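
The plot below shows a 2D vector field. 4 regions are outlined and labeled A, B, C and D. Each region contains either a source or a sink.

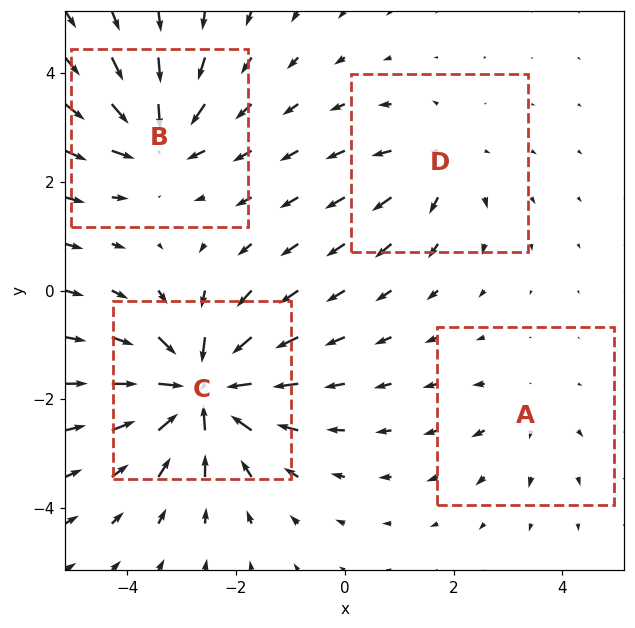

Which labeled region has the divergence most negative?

Divergence at each region's feature centre — A: about +2, B: about -5, C: about -8, D: about +3. Region C is most negative.

C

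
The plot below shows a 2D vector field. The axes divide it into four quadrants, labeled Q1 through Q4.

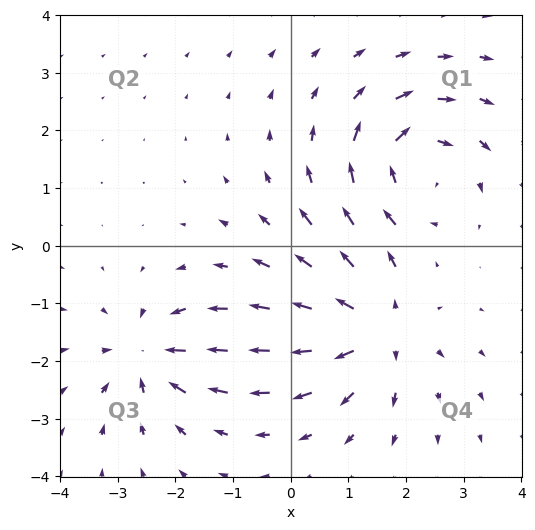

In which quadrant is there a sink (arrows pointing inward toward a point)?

Q3

The sink sits at approximately (-2.5, -1.9), which lies in quadrant Q3. The divergence there is about -5, negative as expected for a sink.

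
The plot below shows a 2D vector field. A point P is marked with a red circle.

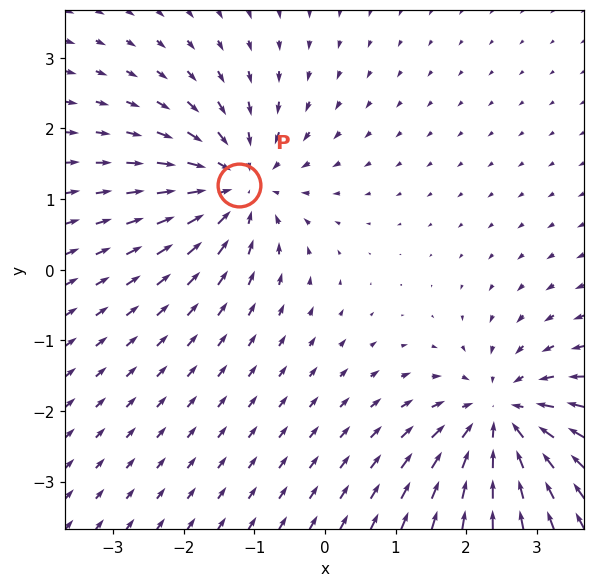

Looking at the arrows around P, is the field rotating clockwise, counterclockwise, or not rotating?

Near P at (-1.2, 1.2) the arrows show no circulation. The curl there is ≈0.

not rotating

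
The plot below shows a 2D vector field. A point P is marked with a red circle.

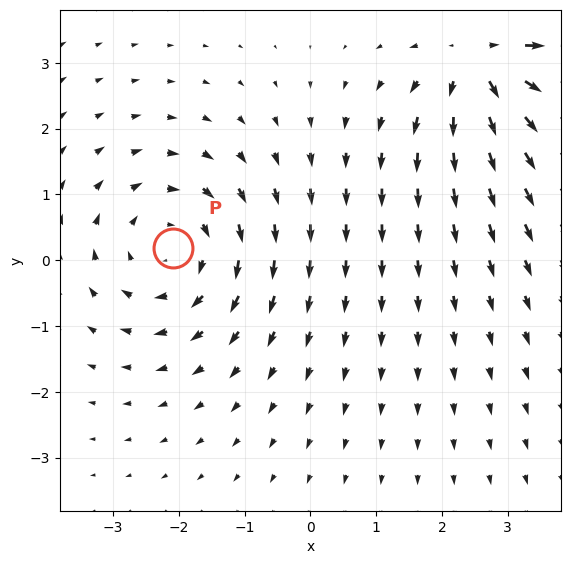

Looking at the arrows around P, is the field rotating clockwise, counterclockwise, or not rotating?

Near P at (-2.1, 0.2) the arrows circulate clockwise. The curl (z-component) there is about -2; negative curl means clockwise rotation.

clockwise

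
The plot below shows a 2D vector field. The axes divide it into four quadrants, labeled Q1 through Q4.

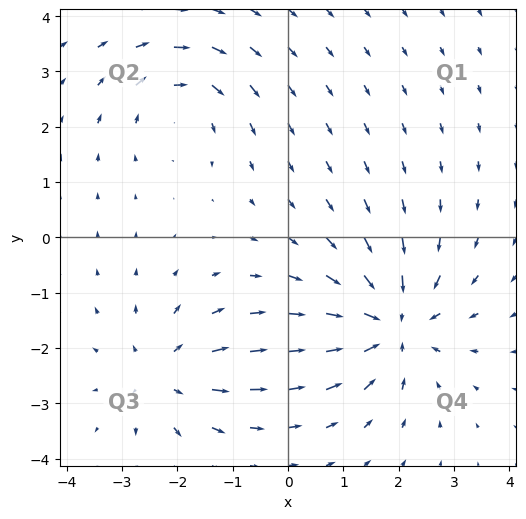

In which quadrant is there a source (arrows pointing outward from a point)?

The source sits at approximately (-2.2, -2.5), which lies in quadrant Q3. The divergence there is about +3, positive as expected for a source.

Q3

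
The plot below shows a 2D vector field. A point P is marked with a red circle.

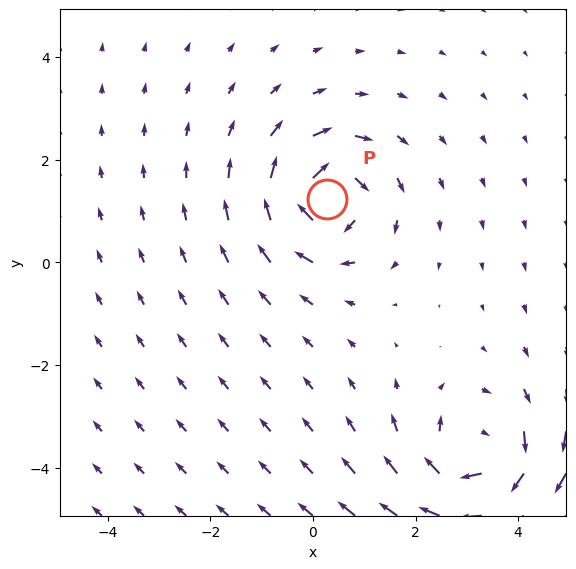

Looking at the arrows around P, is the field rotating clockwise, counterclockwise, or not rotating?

Near P at (0.3, 1.2) the arrows circulate clockwise. The curl (z-component) there is about -4; negative curl means clockwise rotation.

clockwise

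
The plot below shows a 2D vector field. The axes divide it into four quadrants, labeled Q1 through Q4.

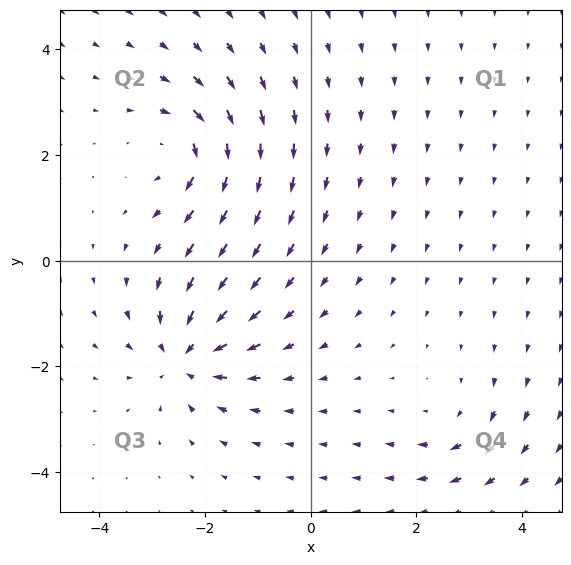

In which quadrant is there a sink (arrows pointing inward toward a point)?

Q3

The sink sits at approximately (-2.4, -1.8), which lies in quadrant Q3. The divergence there is about -6, negative as expected for a sink.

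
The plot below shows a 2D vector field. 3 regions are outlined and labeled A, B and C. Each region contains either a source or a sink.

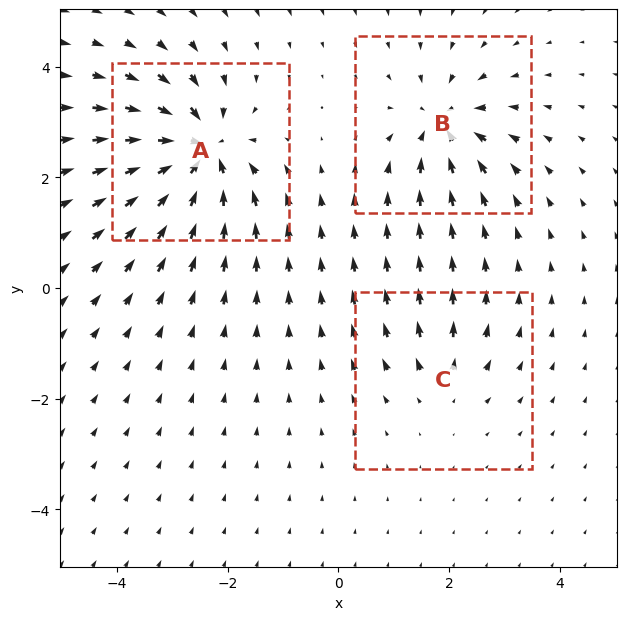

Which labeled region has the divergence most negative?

A

Divergence at each region's feature centre — A: about -6, B: about -4, C: about +2. Region A is most negative.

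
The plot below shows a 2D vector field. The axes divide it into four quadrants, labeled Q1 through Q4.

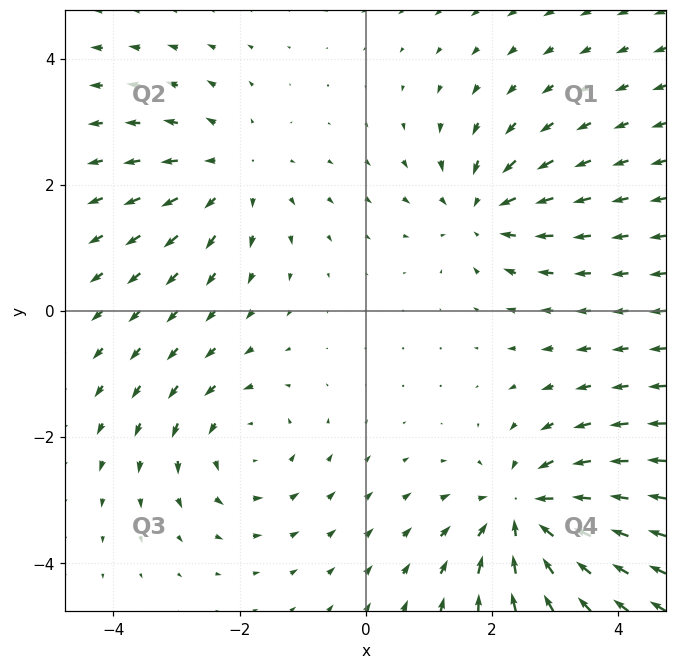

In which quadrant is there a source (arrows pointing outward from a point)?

Q2

The source sits at approximately (-2.1, 2.2), which lies in quadrant Q2. The divergence there is about +3, positive as expected for a source.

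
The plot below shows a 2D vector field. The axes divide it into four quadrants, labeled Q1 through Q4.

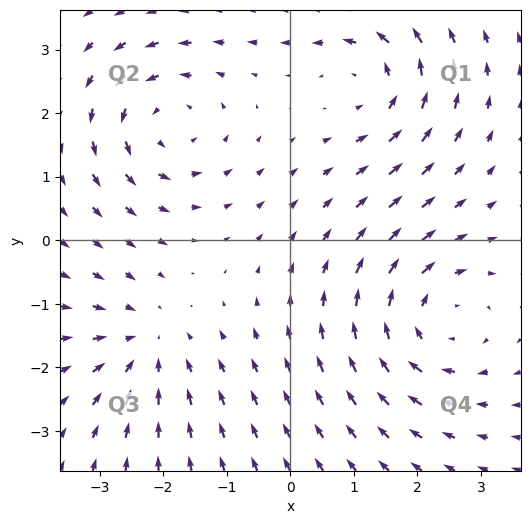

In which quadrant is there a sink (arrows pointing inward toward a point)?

Q3

The sink sits at approximately (-2.3, -1.7), which lies in quadrant Q3. The divergence there is about -4, negative as expected for a sink.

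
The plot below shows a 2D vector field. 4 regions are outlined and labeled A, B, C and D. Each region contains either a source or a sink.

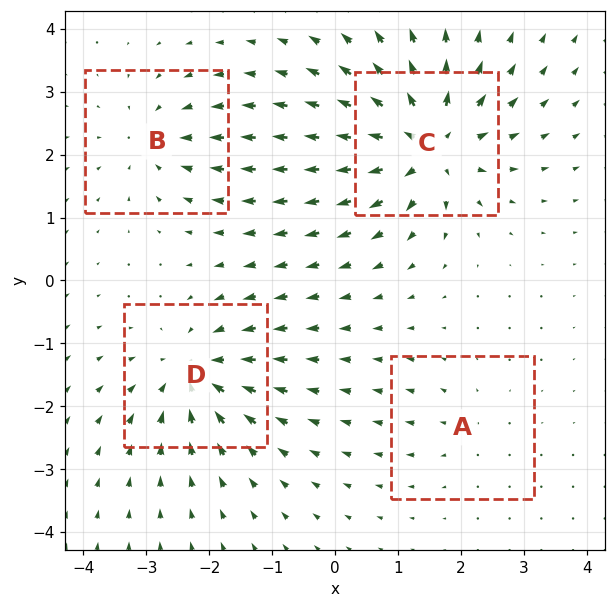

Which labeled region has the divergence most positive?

Divergence at each region's feature centre — A: about +2, B: about -4, C: about +8, D: about -6. Region C is most positive.

C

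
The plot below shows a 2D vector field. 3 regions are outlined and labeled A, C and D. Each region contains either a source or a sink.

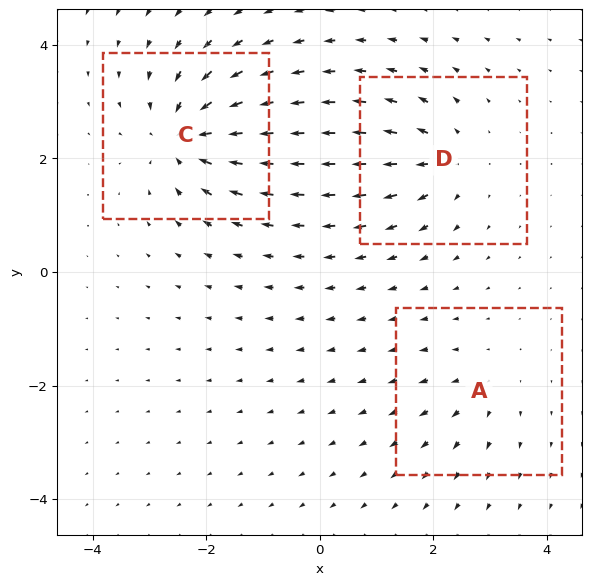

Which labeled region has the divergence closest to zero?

Divergence at each region's feature centre — A: about +2, C: about -6, D: about +4. Region A is closest to zero.

A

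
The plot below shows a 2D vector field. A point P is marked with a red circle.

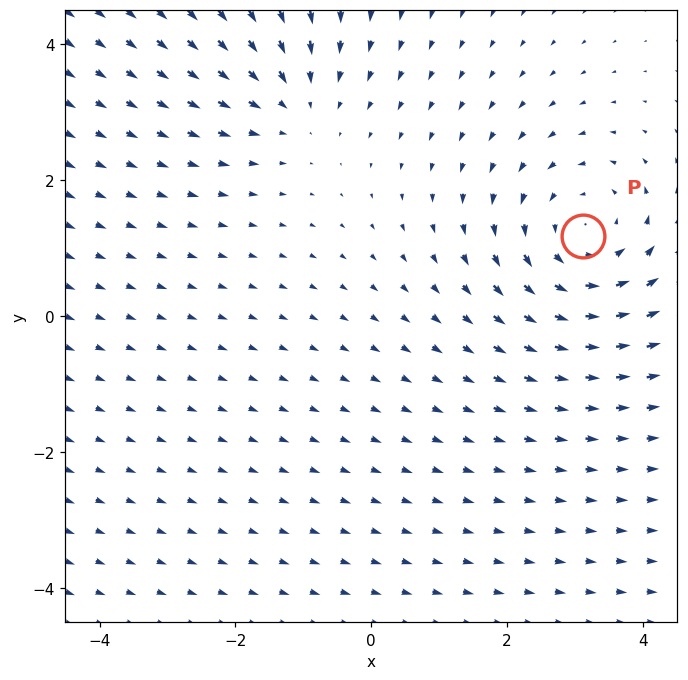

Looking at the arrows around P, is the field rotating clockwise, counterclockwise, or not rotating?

counterclockwise

Near P at (3.1, 1.2) the arrows circulate counterclockwise. The curl (z-component) there is about +3; positive curl means counterclockwise rotation.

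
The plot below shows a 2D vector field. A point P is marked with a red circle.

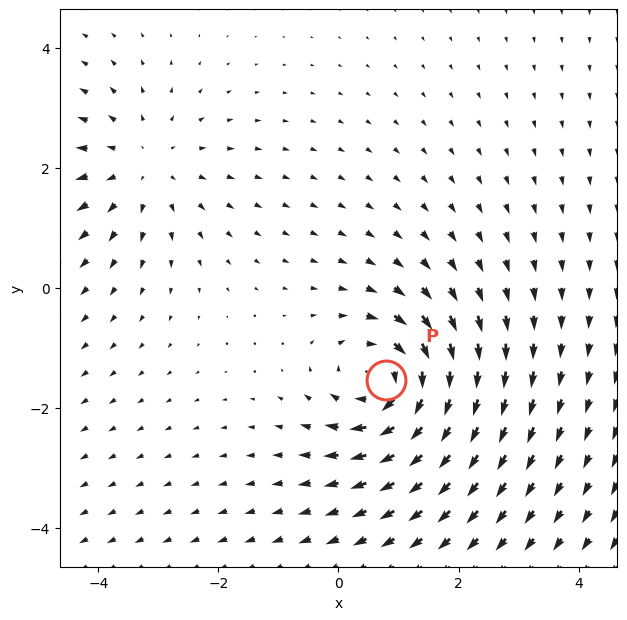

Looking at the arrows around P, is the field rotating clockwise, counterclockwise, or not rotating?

clockwise

Near P at (0.8, -1.5) the arrows circulate clockwise. The curl (z-component) there is about -4; negative curl means clockwise rotation.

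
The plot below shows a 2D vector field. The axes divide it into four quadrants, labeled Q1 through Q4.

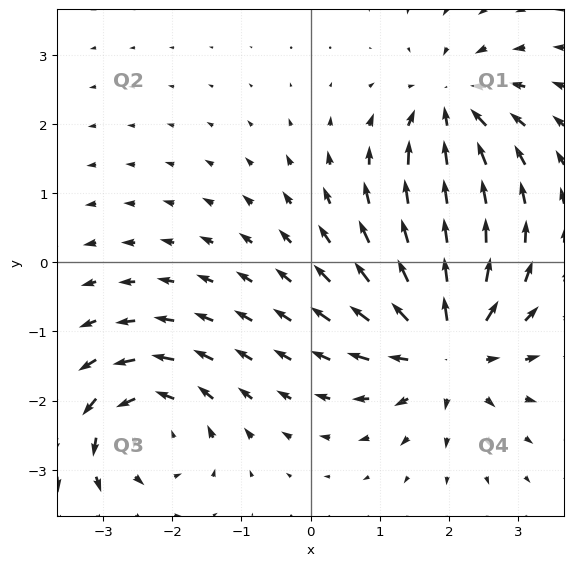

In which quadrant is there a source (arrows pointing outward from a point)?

The source sits at approximately (2.0, -1.2), which lies in quadrant Q4. The divergence there is about +5, positive as expected for a source.

Q4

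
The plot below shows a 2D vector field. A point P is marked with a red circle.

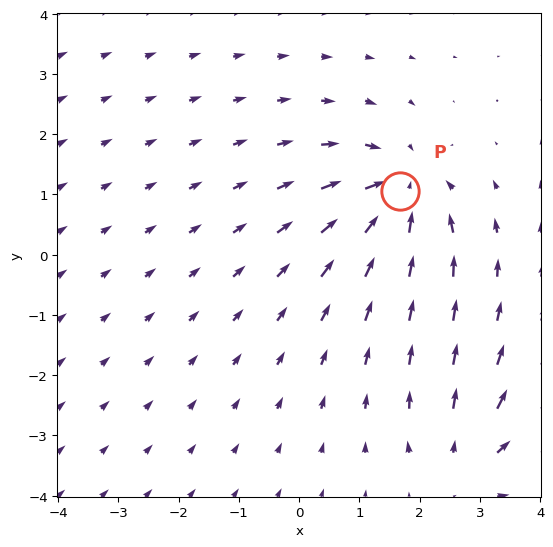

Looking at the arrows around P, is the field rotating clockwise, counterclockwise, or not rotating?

Near P at (1.7, 1.1) the arrows show no circulation. The curl there is ≈0.

not rotating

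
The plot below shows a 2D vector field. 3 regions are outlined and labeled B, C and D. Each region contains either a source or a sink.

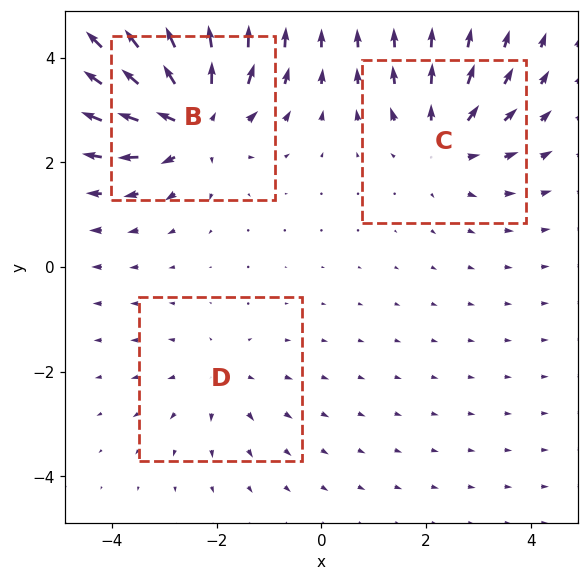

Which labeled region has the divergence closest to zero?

D

Divergence at each region's feature centre — B: about +5, C: about +3, D: about +2. Region D is closest to zero.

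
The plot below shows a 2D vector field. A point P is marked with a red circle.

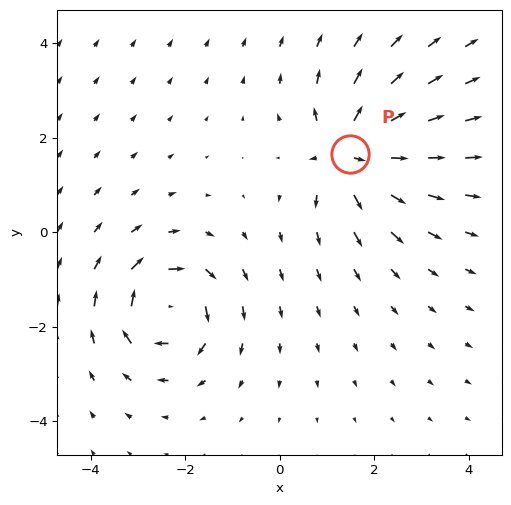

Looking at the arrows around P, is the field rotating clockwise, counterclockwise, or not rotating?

not rotating

Near P at (1.5, 1.7) the arrows show no circulation. The curl there is ≈0.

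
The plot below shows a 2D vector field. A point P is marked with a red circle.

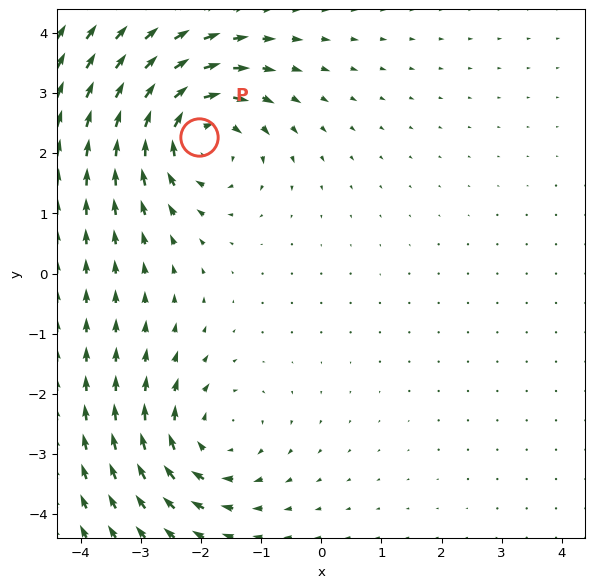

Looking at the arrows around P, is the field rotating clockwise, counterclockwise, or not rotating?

clockwise

Near P at (-2.0, 2.3) the arrows circulate clockwise. The curl (z-component) there is about -5; negative curl means clockwise rotation.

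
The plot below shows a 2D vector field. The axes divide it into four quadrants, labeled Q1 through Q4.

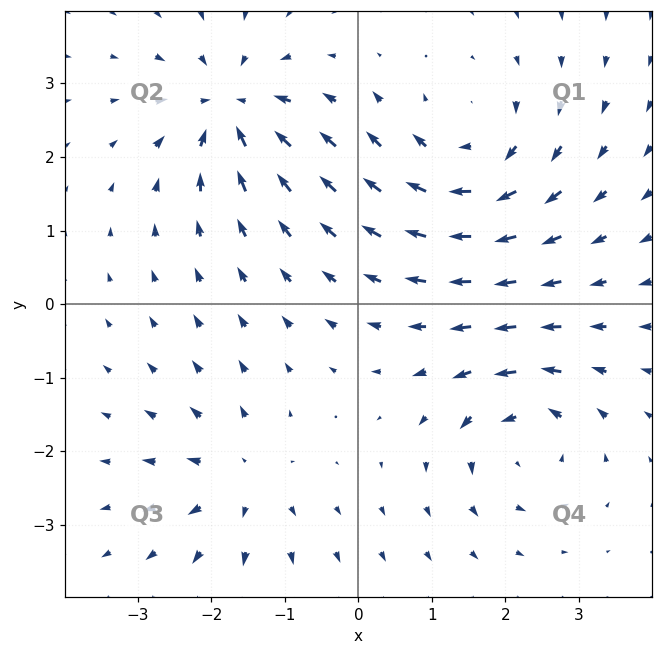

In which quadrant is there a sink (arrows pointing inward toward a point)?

Q2

The sink sits at approximately (-1.7, 2.7), which lies in quadrant Q2. The divergence there is about -6, negative as expected for a sink.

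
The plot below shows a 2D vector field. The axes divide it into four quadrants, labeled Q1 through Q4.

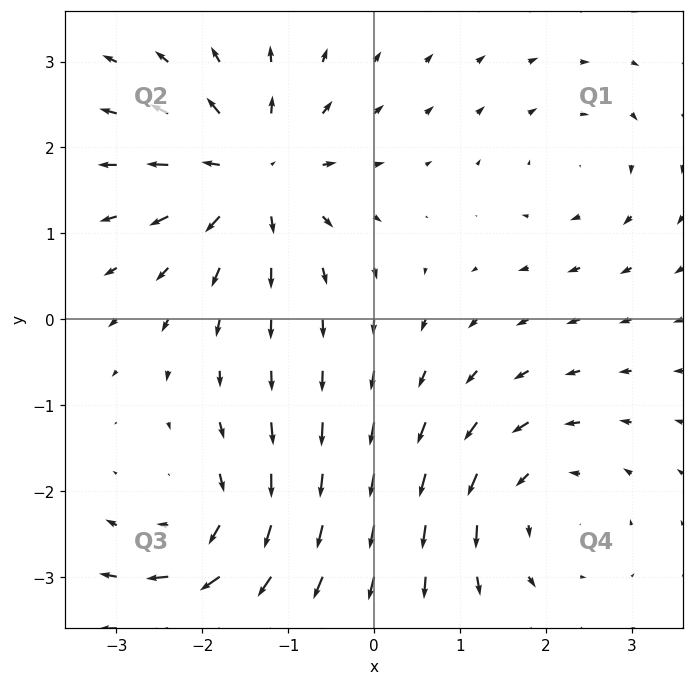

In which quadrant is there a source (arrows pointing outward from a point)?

Q2

The source sits at approximately (-1.4, 1.7), which lies in quadrant Q2. The divergence there is about +6, positive as expected for a source.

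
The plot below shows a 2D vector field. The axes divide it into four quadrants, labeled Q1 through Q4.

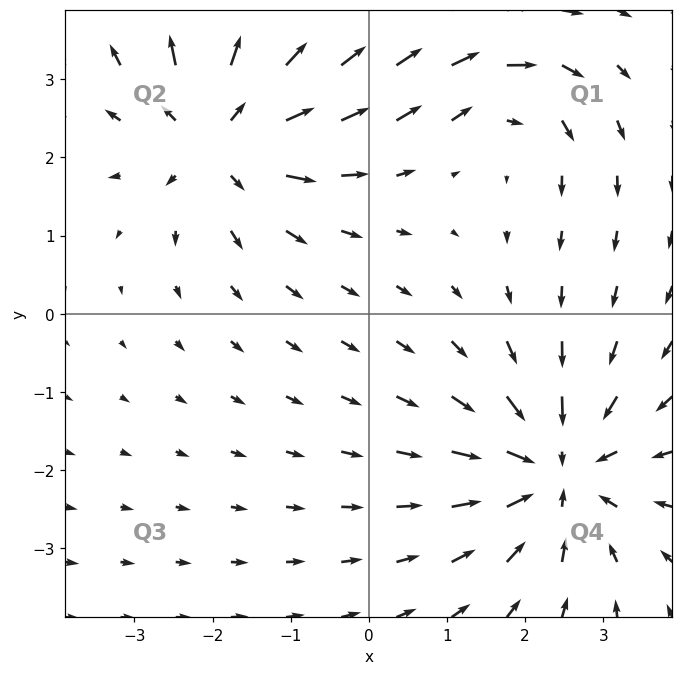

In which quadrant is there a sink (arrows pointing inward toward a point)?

The sink sits at approximately (2.4, -2.0), which lies in quadrant Q4. The divergence there is about -5, negative as expected for a sink.

Q4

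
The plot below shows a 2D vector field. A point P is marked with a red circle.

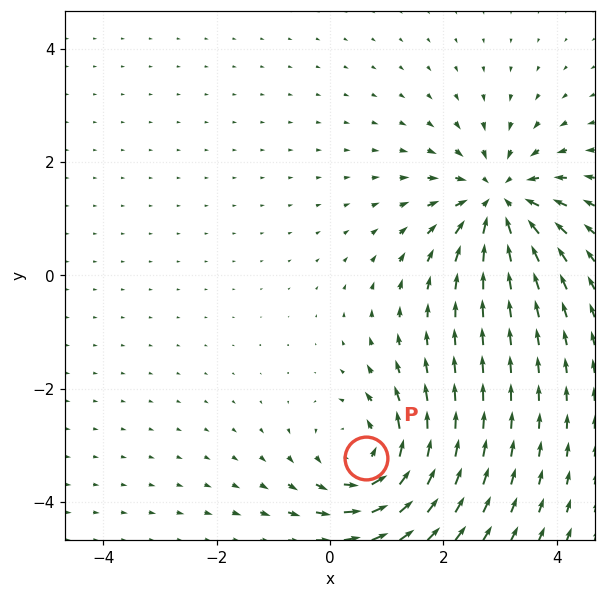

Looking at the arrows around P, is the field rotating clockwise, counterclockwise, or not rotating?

Near P at (0.6, -3.2) the arrows circulate counterclockwise. The curl (z-component) there is about +4; positive curl means counterclockwise rotation.

counterclockwise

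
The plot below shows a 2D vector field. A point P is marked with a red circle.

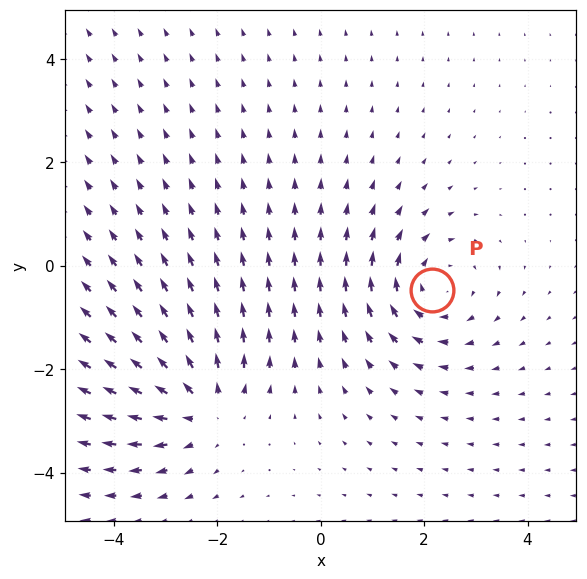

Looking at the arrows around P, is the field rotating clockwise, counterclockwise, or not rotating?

Near P at (2.2, -0.5) the arrows circulate clockwise. The curl (z-component) there is about -4; negative curl means clockwise rotation.

clockwise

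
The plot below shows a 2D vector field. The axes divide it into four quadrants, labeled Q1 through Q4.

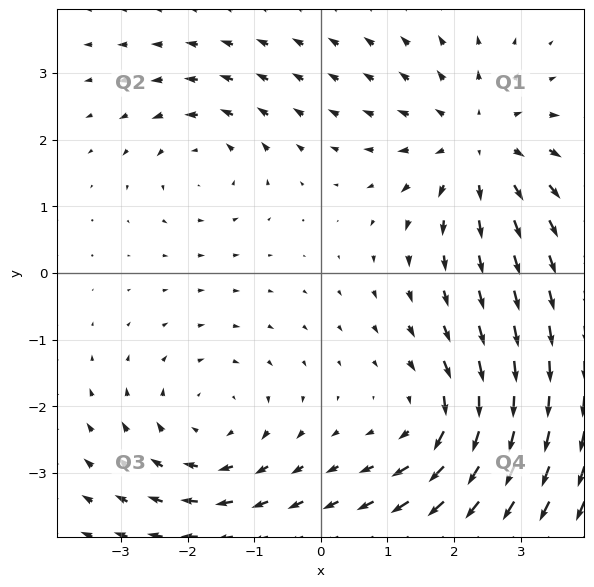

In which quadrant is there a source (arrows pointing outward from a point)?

The source sits at approximately (2.4, 1.9), which lies in quadrant Q1. The divergence there is about +4, positive as expected for a source.

Q1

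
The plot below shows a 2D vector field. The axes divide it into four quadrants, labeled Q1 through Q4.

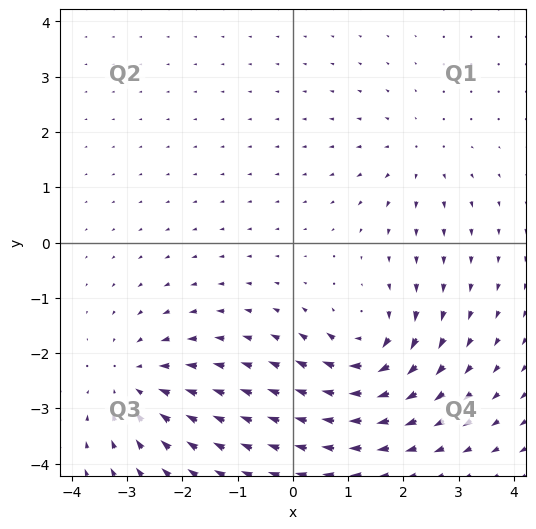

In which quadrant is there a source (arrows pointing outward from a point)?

The source sits at approximately (2.3, 1.6), which lies in quadrant Q1. The divergence there is about +3, positive as expected for a source.

Q1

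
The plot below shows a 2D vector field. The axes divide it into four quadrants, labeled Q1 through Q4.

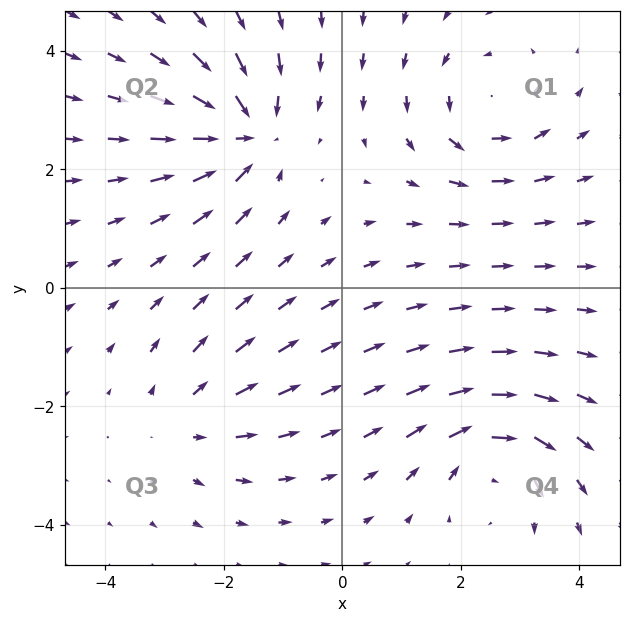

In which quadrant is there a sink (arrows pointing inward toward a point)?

The sink sits at approximately (-1.7, 2.6), which lies in quadrant Q2. The divergence there is about -7, negative as expected for a sink.

Q2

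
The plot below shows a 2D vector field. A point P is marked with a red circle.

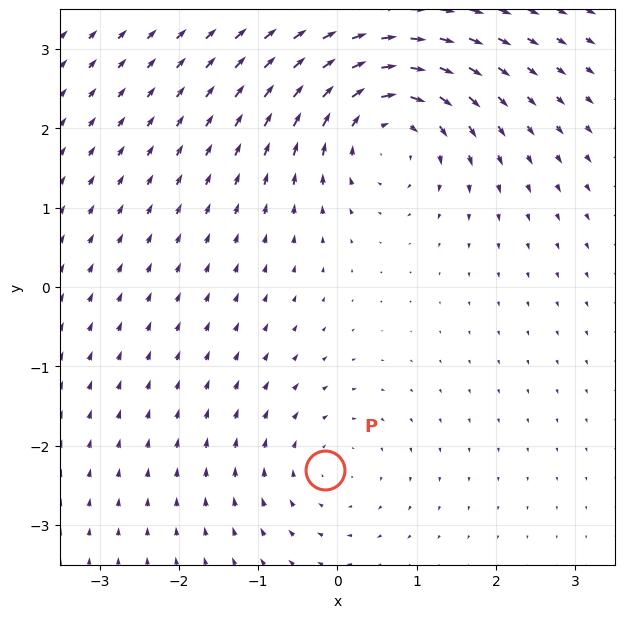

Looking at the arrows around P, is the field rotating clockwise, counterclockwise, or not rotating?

Near P at (-0.2, -2.3) the arrows circulate clockwise. The curl (z-component) there is about -2; negative curl means clockwise rotation.

clockwise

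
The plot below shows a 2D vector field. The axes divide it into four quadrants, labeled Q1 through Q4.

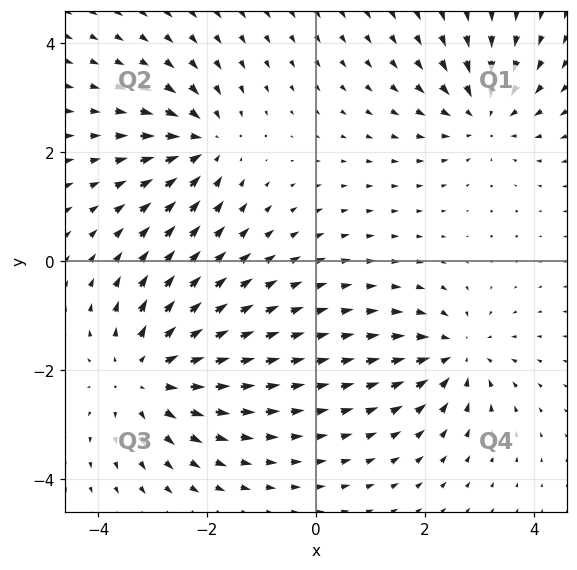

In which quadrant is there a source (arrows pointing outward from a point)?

Q3

The source sits at approximately (-3.1, -2.1), which lies in quadrant Q3. The divergence there is about +4, positive as expected for a source.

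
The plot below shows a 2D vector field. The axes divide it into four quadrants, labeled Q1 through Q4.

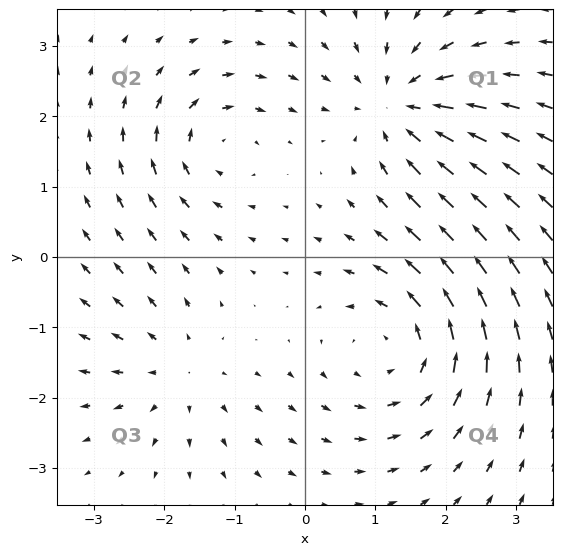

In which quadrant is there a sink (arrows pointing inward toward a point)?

Q1

The sink sits at approximately (1.4, 2.2), which lies in quadrant Q1. The divergence there is about -4, negative as expected for a sink.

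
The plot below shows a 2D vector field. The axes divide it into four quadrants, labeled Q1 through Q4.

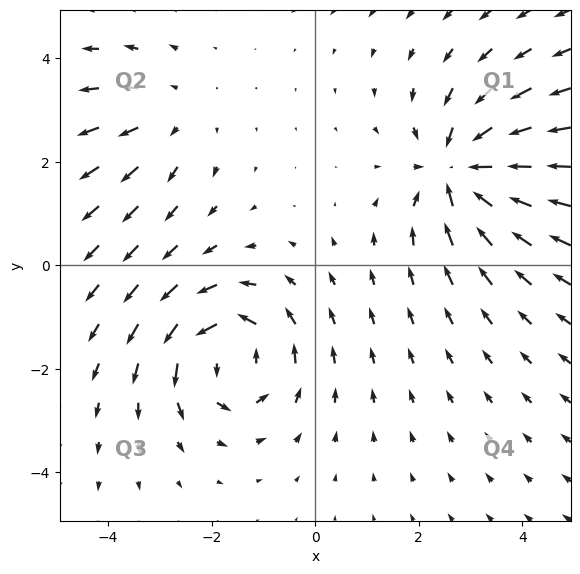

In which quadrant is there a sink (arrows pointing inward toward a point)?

The sink sits at approximately (2.8, 1.8), which lies in quadrant Q1. The divergence there is about -5, negative as expected for a sink.

Q1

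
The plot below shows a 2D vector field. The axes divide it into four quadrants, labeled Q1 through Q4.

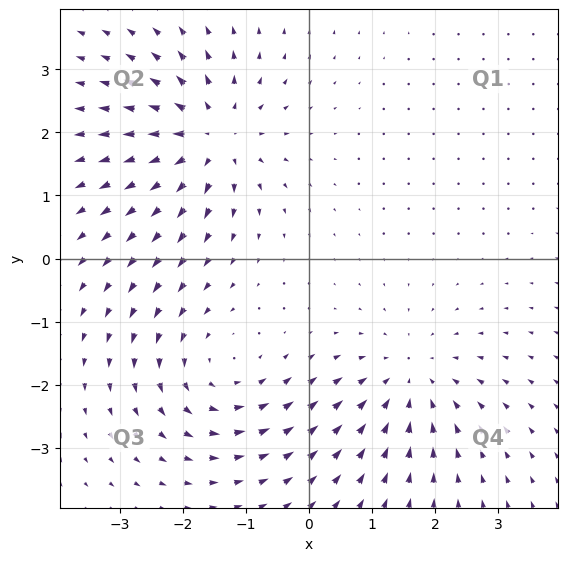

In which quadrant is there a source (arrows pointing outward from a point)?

Q2

The source sits at approximately (-1.6, 1.9), which lies in quadrant Q2. The divergence there is about +5, positive as expected for a source.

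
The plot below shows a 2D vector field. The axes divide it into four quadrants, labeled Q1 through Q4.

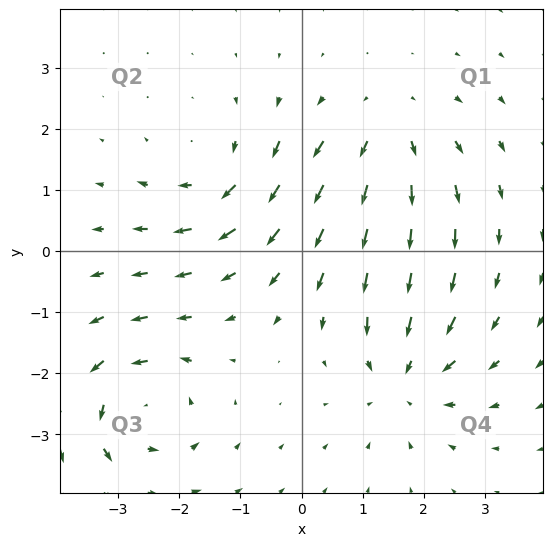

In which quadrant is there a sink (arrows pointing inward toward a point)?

The sink sits at approximately (1.7, -2.1), which lies in quadrant Q4. The divergence there is about -4, negative as expected for a sink.

Q4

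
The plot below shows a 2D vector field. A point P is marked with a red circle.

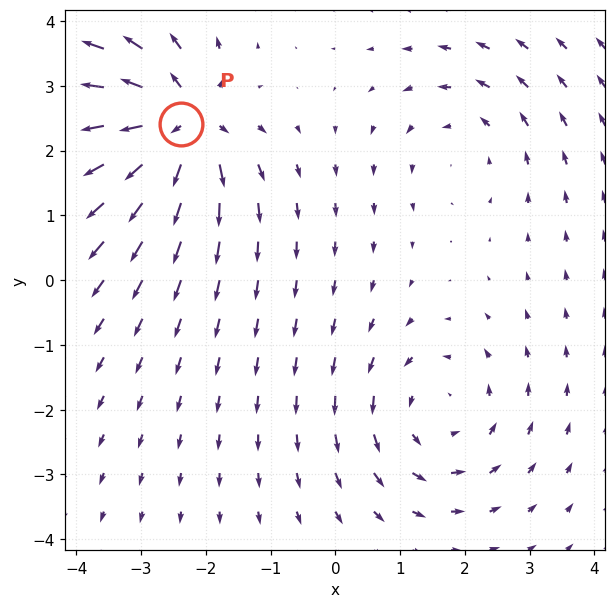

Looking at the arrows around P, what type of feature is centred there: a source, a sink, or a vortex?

At P (-2.4, 2.4) the arrows spread outward. Divergence about +6, curl ≈0 — positive divergence with near-zero curl is a source.

source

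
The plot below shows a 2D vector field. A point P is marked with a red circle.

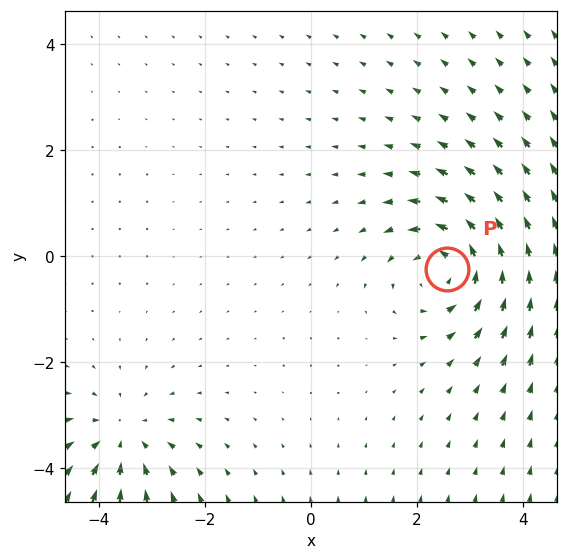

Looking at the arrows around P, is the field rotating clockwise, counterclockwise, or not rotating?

counterclockwise

Near P at (2.6, -0.2) the arrows circulate counterclockwise. The curl (z-component) there is about +4; positive curl means counterclockwise rotation.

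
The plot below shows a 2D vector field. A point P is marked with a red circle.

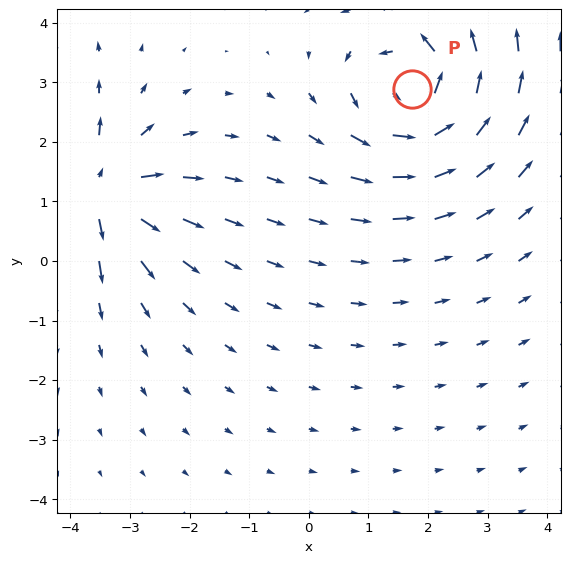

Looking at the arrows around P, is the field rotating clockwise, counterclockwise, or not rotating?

counterclockwise

Near P at (1.7, 2.9) the arrows circulate counterclockwise. The curl (z-component) there is about +5; positive curl means counterclockwise rotation.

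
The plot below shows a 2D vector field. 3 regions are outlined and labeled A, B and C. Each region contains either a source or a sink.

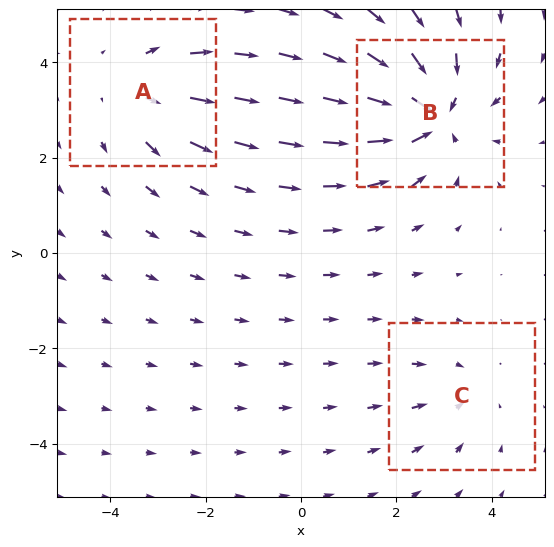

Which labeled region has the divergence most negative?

B

Divergence at each region's feature centre — A: about +3, B: about -5, C: about -2. Region B is most negative.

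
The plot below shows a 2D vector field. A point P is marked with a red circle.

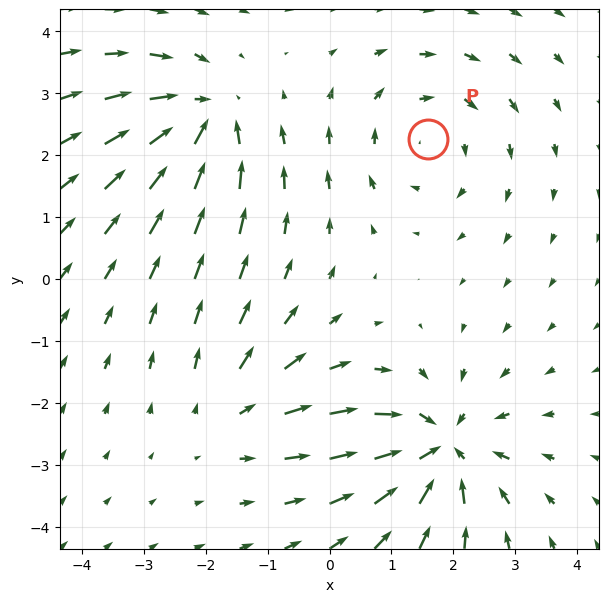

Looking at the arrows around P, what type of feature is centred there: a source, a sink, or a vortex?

At P (1.6, 2.3) the arrows circulate clockwise. Divergence ≈0, curl about -3 — near-zero divergence with nonzero curl is a vortex.

vortex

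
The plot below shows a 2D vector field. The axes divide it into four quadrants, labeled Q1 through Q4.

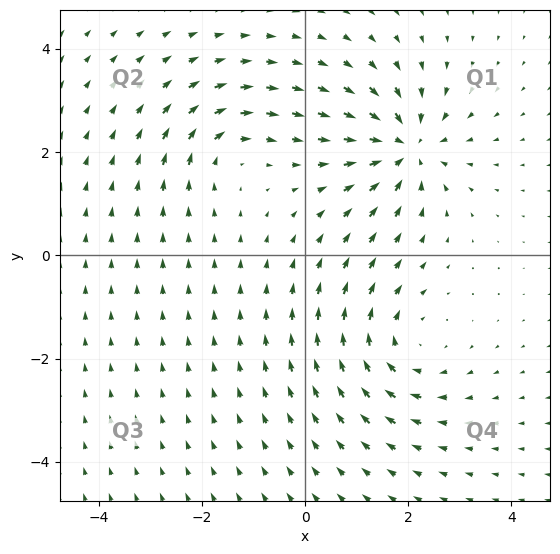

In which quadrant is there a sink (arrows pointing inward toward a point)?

The sink sits at approximately (2.0, 2.1), which lies in quadrant Q1. The divergence there is about -6, negative as expected for a sink.

Q1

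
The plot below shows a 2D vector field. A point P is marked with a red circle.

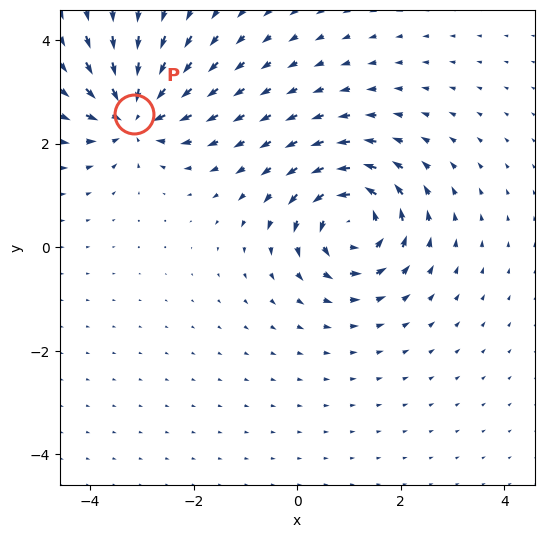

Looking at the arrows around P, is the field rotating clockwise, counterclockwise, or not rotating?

not rotating

Near P at (-3.2, 2.6) the arrows show no circulation. The curl there is ≈0.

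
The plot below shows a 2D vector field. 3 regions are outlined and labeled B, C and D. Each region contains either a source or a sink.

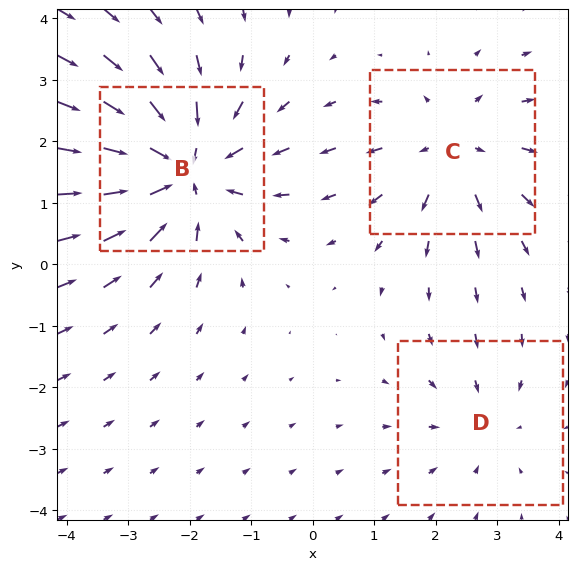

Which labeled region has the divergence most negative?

Divergence at each region's feature centre — B: about -5, C: about +3, D: about -2. Region B is most negative.

B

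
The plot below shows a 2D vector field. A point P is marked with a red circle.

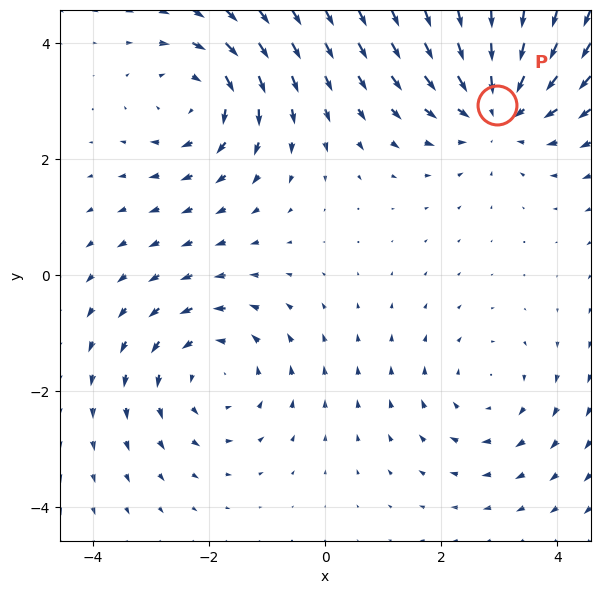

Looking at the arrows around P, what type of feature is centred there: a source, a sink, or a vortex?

At P (3.0, 2.9) the arrows converge inward. Divergence about -4, curl ≈0 — negative divergence with near-zero curl is a sink.

sink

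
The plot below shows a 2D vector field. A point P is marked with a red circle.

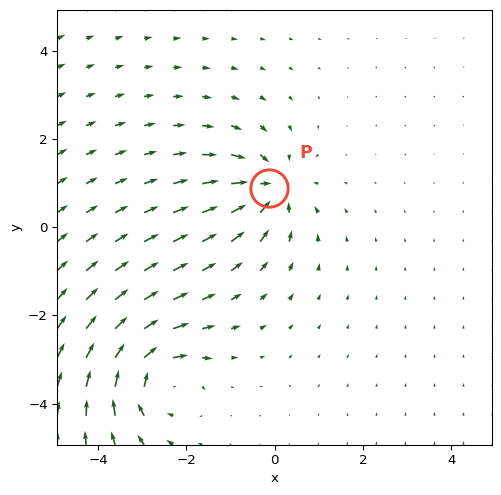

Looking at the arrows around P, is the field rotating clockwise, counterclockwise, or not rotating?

not rotating

Near P at (-0.1, 0.9) the arrows show no circulation. The curl there is ≈0.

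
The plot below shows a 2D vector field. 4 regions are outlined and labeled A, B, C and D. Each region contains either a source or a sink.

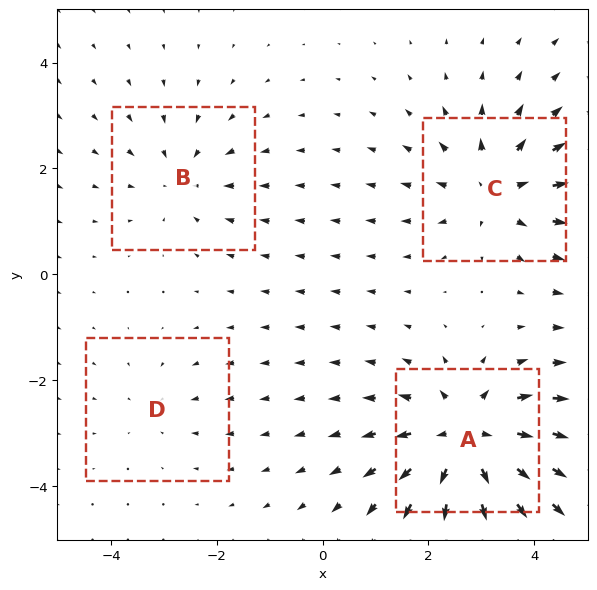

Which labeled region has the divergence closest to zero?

Divergence at each region's feature centre — A: about +7, B: about -3, C: about +5, D: about -2. Region D is closest to zero.

D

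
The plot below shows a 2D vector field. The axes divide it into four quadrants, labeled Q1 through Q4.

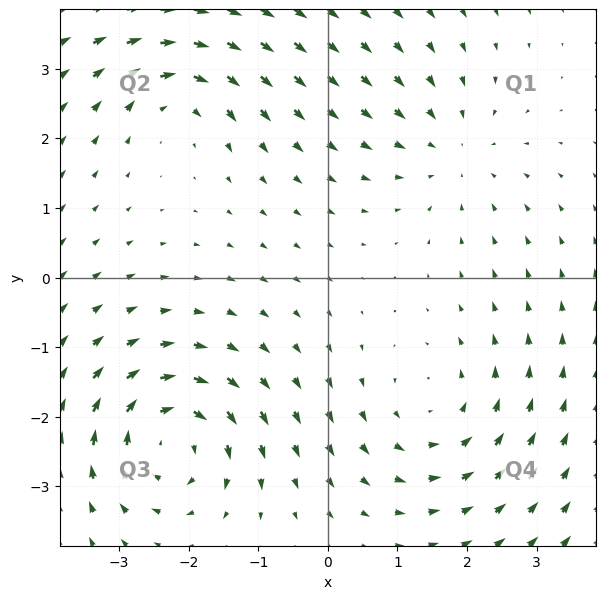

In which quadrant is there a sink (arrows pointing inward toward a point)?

Q1

The sink sits at approximately (1.8, 1.8), which lies in quadrant Q1. The divergence there is about -3, negative as expected for a sink.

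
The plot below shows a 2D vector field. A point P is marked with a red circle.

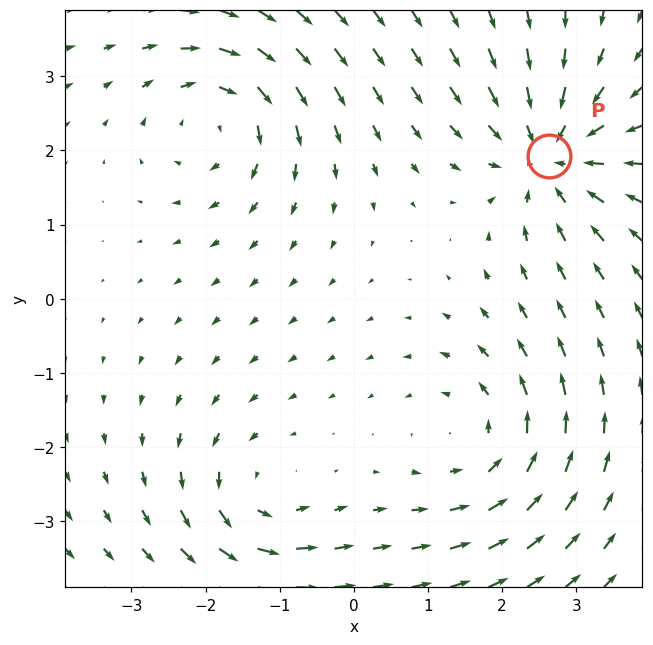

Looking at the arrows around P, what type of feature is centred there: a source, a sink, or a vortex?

At P (2.6, 1.9) the arrows converge inward. Divergence about -5, curl ≈0 — negative divergence with near-zero curl is a sink.

sink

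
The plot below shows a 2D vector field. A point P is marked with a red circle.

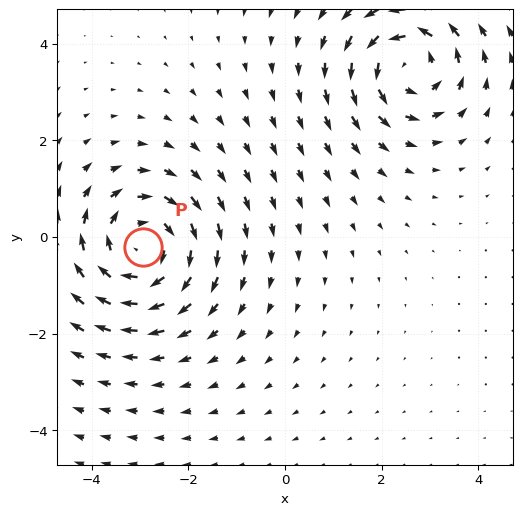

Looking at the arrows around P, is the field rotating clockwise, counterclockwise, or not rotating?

Near P at (-2.9, -0.2) the arrows circulate clockwise. The curl (z-component) there is about -3; negative curl means clockwise rotation.

clockwise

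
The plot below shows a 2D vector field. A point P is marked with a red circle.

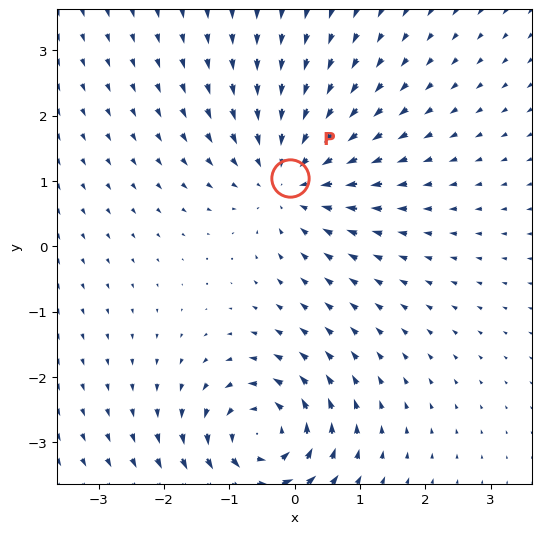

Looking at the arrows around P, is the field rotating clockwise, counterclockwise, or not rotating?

Near P at (-0.1, 1.0) the arrows show no circulation. The curl there is ≈0.

not rotating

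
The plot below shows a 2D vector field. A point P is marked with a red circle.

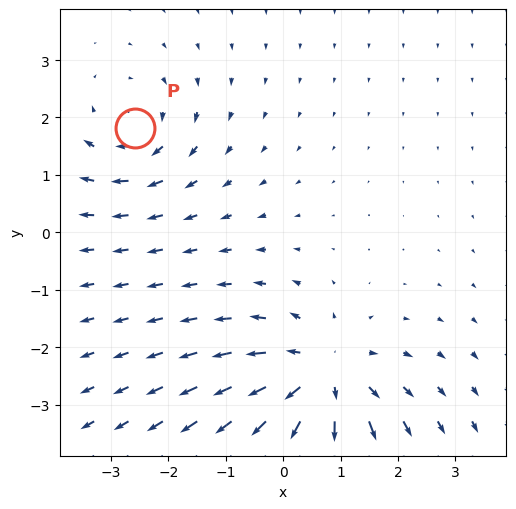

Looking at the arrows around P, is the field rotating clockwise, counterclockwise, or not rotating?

Near P at (-2.6, 1.8) the arrows circulate clockwise. The curl (z-component) there is about -3; negative curl means clockwise rotation.

clockwise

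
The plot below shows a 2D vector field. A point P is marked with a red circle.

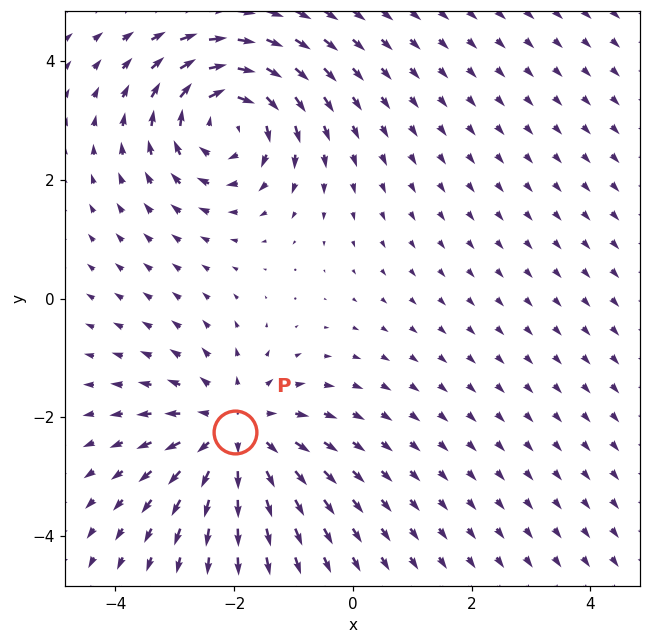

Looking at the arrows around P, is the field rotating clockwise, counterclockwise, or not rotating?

Near P at (-2.0, -2.2) the arrows show no circulation. The curl there is ≈0.

not rotating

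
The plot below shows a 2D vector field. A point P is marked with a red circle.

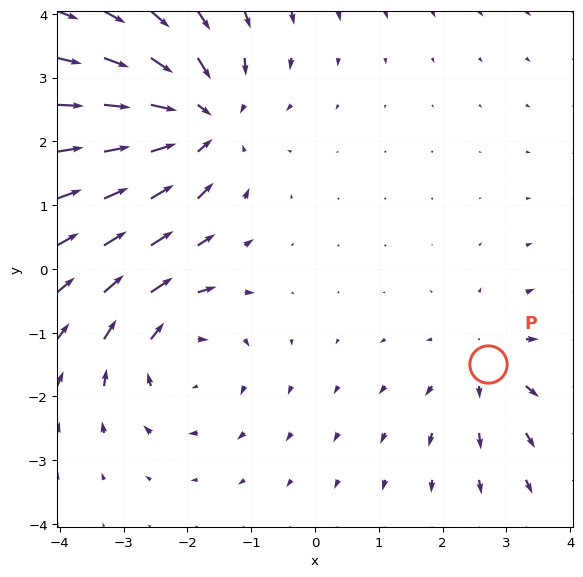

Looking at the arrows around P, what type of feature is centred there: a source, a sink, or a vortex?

source

At P (2.7, -1.5) the arrows spread outward. Divergence about +3, curl ≈0 — positive divergence with near-zero curl is a source.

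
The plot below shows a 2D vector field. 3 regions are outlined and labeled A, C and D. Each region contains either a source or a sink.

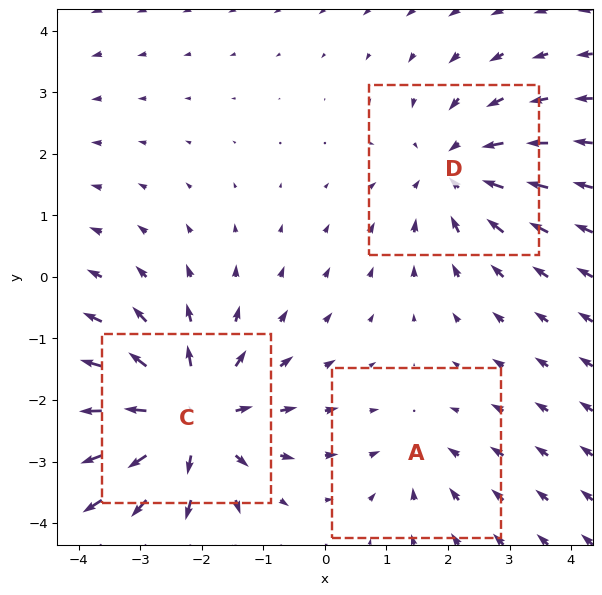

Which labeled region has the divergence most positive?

Divergence at each region's feature centre — A: about -2, C: about +4, D: about -3. Region C is most positive.

C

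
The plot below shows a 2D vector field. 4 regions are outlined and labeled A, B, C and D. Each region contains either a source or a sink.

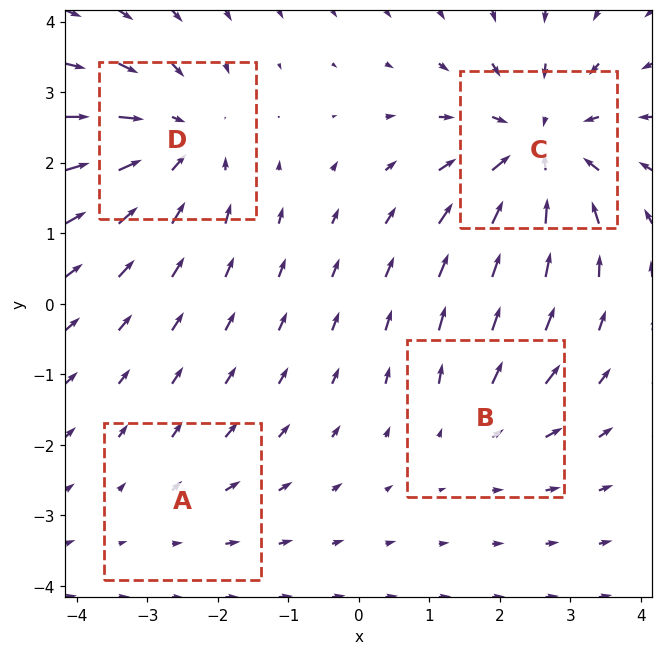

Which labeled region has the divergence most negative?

C

Divergence at each region's feature centre — A: about +2, B: about +3, C: about -6, D: about -5. Region C is most negative.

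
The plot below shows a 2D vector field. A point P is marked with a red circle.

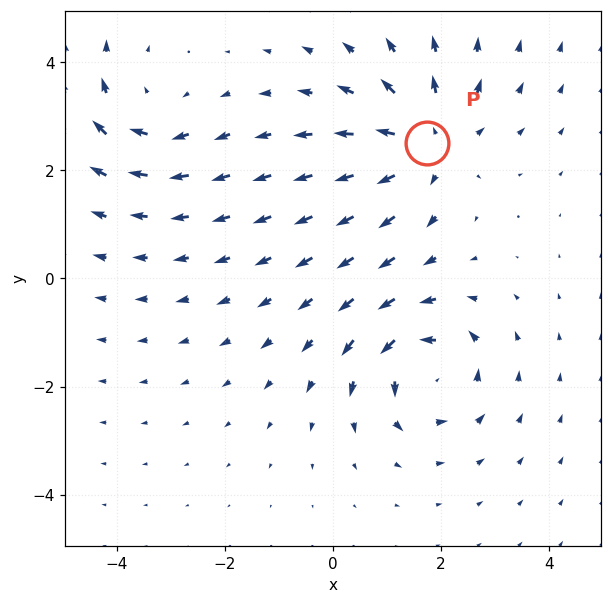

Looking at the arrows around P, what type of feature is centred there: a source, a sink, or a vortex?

At P (1.7, 2.5) the arrows spread outward. Divergence about +4, curl ≈0 — positive divergence with near-zero curl is a source.

source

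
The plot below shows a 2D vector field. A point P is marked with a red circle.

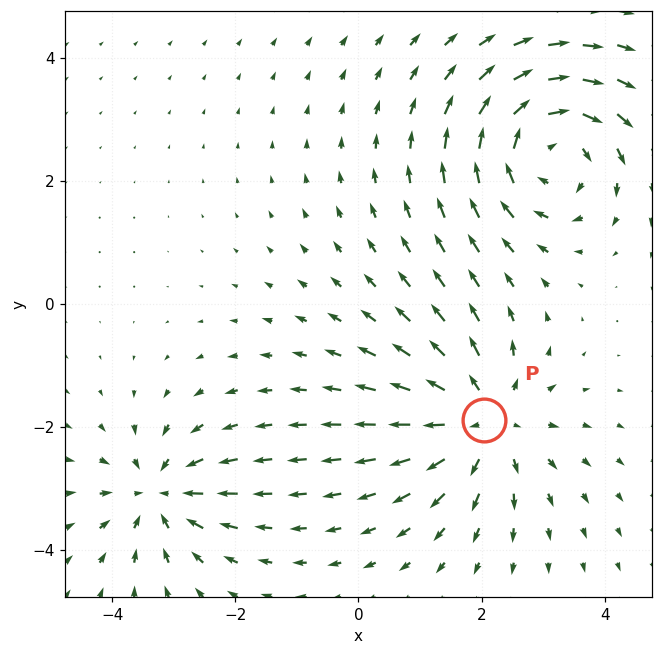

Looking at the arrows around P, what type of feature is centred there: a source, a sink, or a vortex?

At P (2.0, -1.9) the arrows spread outward. Divergence about +4, curl ≈0 — positive divergence with near-zero curl is a source.

source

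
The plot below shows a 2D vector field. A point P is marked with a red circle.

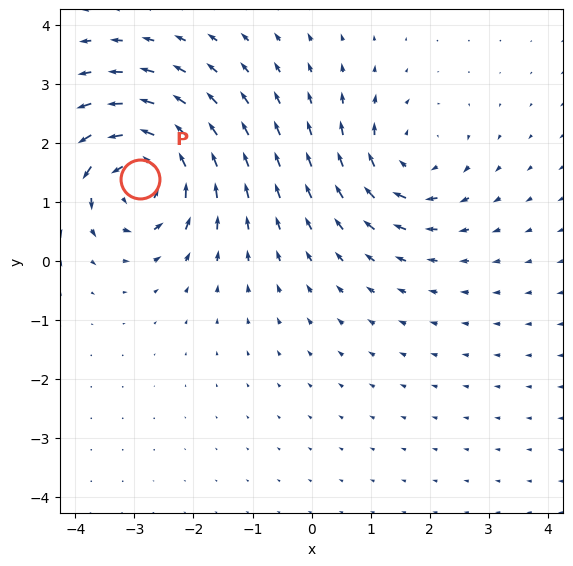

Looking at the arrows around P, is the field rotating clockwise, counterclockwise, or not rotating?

counterclockwise

Near P at (-2.9, 1.4) the arrows circulate counterclockwise. The curl (z-component) there is about +6; positive curl means counterclockwise rotation.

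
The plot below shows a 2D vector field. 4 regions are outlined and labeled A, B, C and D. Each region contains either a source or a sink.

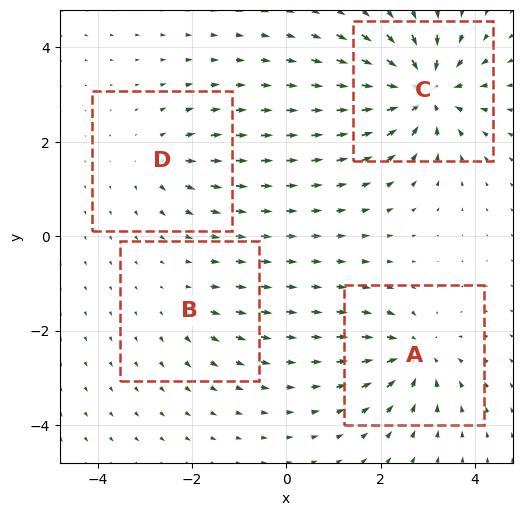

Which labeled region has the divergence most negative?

Divergence at each region's feature centre — A: about -6, B: about +3, C: about -9, D: about +4. Region C is most negative.

C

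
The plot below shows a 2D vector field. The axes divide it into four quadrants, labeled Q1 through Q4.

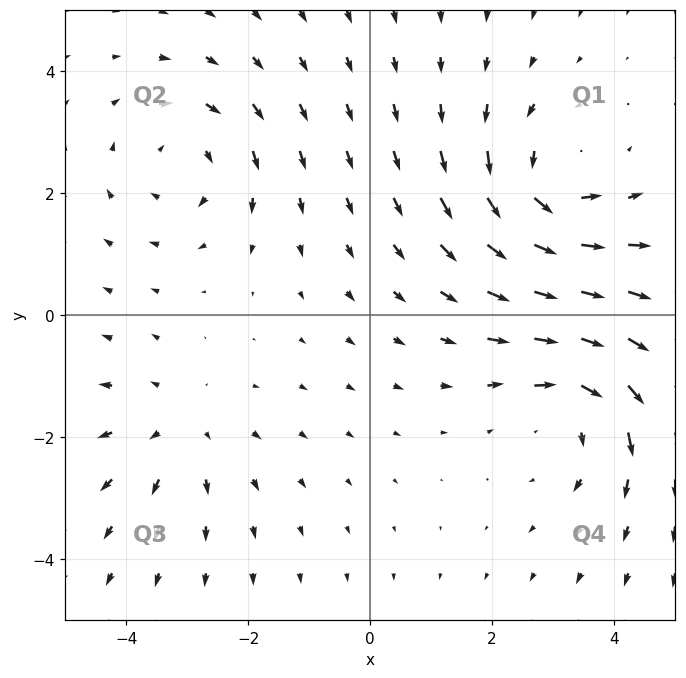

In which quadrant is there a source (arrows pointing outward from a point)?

Q3

The source sits at approximately (-3.1, -1.8), which lies in quadrant Q3. The divergence there is about +2, positive as expected for a source.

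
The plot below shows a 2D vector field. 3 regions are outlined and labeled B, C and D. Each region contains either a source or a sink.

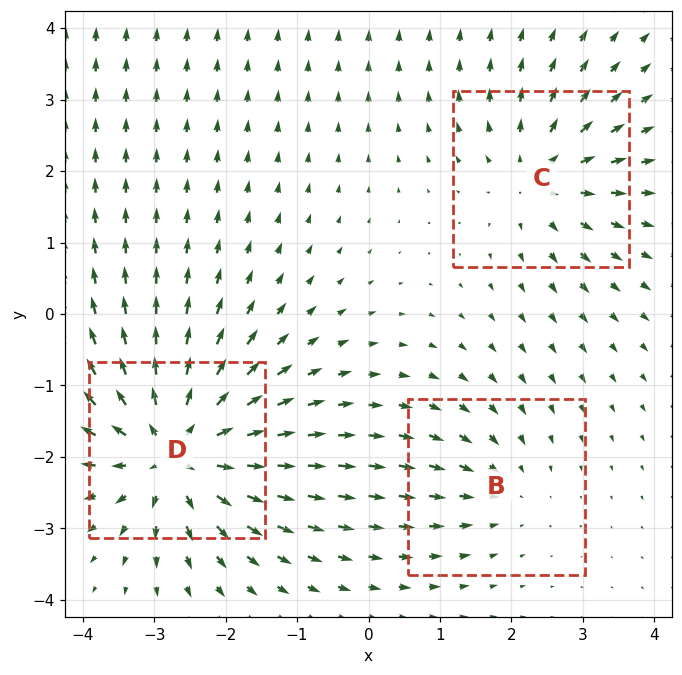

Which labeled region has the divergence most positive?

Divergence at each region's feature centre — B: about -2, C: about +3, D: about +6. Region D is most positive.

D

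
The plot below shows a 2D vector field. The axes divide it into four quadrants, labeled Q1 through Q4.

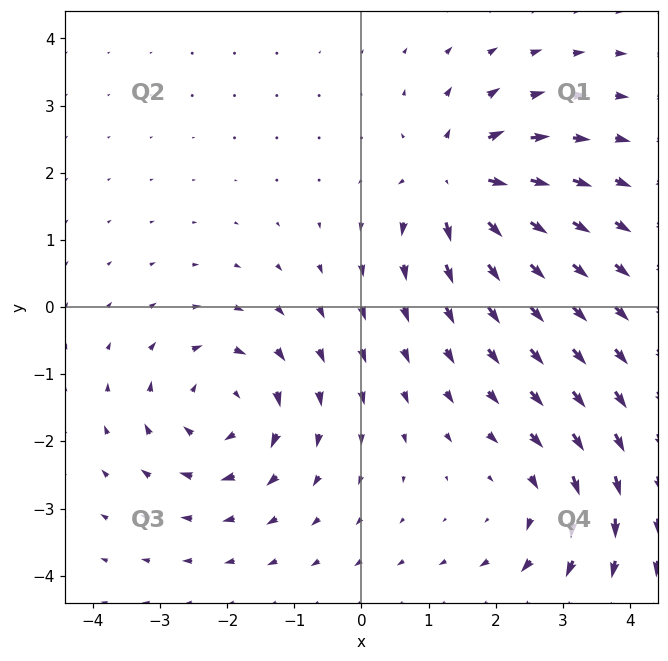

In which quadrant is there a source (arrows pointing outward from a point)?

The source sits at approximately (1.4, 1.9), which lies in quadrant Q1. The divergence there is about +6, positive as expected for a source.

Q1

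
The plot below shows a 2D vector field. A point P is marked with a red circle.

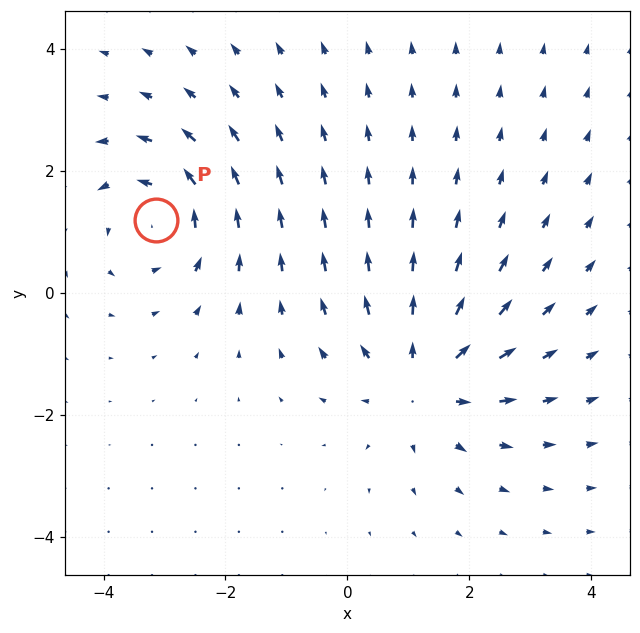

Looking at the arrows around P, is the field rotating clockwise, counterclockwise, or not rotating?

Near P at (-3.1, 1.2) the arrows circulate counterclockwise. The curl (z-component) there is about +4; positive curl means counterclockwise rotation.

counterclockwise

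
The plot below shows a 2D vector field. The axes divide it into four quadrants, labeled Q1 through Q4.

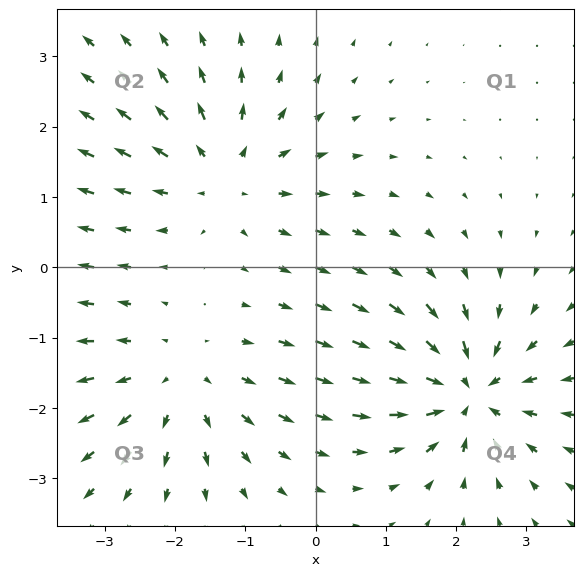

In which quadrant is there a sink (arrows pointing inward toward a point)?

The sink sits at approximately (2.2, -1.8), which lies in quadrant Q4. The divergence there is about -5, negative as expected for a sink.

Q4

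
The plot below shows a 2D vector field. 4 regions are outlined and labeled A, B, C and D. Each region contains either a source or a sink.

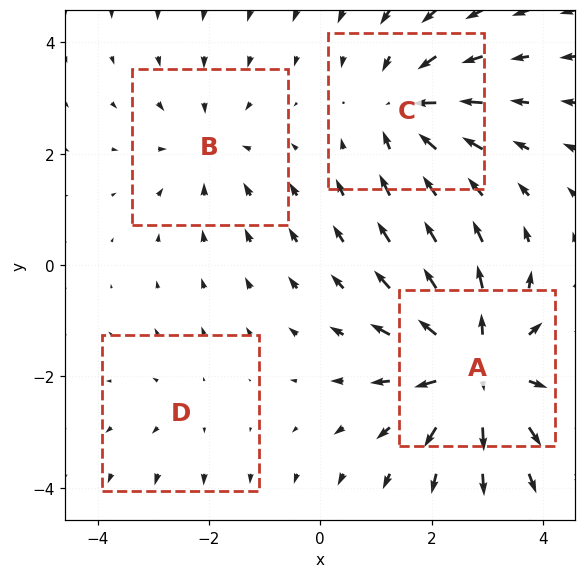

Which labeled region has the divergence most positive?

A

Divergence at each region's feature centre — A: about +6, B: about -3, C: about -4, D: about +2. Region A is most positive.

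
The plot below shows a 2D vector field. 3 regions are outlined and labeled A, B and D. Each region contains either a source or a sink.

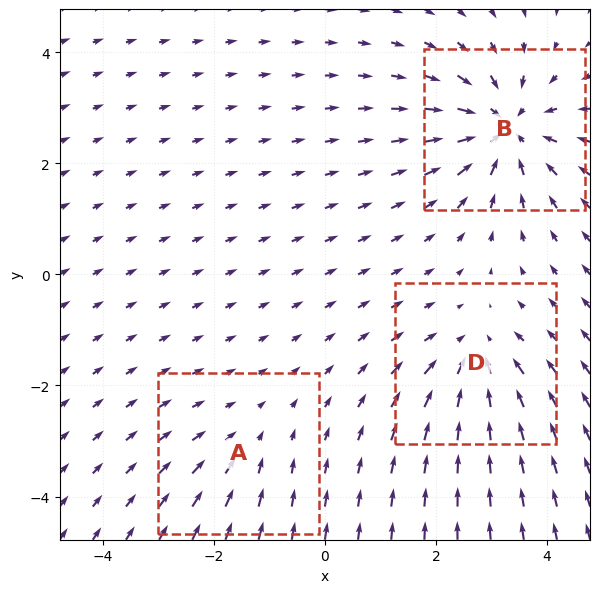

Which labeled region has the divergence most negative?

B

Divergence at each region's feature centre — A: about -2, B: about -6, D: about -4. Region B is most negative.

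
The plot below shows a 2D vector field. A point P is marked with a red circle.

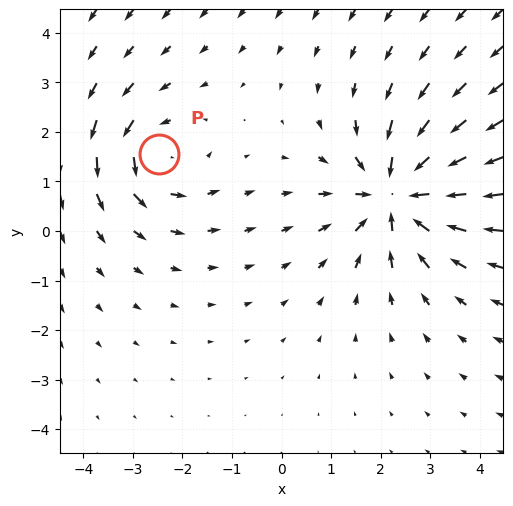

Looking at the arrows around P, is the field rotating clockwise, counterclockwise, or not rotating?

counterclockwise

Near P at (-2.5, 1.6) the arrows circulate counterclockwise. The curl (z-component) there is about +3; positive curl means counterclockwise rotation.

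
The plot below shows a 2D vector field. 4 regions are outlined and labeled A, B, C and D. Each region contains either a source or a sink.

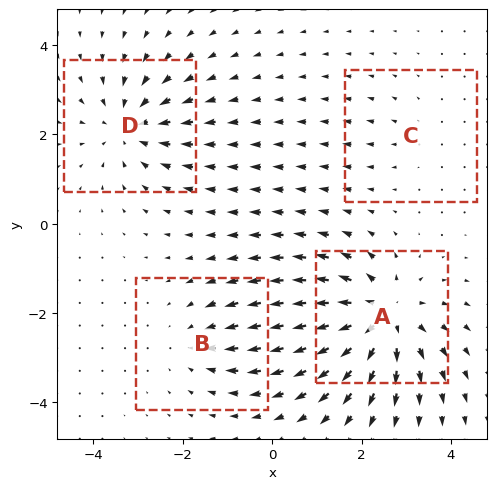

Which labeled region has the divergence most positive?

Divergence at each region's feature centre — A: about +7, B: about -3, C: about +2, D: about -5. Region A is most positive.

A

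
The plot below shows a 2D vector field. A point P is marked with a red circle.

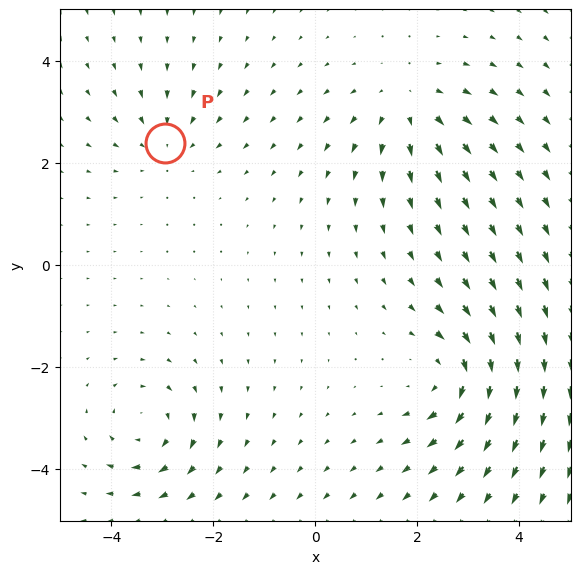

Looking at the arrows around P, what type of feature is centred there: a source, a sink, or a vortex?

sink

At P (-2.9, 2.4) the arrows converge inward. Divergence about -3, curl ≈0 — negative divergence with near-zero curl is a sink.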